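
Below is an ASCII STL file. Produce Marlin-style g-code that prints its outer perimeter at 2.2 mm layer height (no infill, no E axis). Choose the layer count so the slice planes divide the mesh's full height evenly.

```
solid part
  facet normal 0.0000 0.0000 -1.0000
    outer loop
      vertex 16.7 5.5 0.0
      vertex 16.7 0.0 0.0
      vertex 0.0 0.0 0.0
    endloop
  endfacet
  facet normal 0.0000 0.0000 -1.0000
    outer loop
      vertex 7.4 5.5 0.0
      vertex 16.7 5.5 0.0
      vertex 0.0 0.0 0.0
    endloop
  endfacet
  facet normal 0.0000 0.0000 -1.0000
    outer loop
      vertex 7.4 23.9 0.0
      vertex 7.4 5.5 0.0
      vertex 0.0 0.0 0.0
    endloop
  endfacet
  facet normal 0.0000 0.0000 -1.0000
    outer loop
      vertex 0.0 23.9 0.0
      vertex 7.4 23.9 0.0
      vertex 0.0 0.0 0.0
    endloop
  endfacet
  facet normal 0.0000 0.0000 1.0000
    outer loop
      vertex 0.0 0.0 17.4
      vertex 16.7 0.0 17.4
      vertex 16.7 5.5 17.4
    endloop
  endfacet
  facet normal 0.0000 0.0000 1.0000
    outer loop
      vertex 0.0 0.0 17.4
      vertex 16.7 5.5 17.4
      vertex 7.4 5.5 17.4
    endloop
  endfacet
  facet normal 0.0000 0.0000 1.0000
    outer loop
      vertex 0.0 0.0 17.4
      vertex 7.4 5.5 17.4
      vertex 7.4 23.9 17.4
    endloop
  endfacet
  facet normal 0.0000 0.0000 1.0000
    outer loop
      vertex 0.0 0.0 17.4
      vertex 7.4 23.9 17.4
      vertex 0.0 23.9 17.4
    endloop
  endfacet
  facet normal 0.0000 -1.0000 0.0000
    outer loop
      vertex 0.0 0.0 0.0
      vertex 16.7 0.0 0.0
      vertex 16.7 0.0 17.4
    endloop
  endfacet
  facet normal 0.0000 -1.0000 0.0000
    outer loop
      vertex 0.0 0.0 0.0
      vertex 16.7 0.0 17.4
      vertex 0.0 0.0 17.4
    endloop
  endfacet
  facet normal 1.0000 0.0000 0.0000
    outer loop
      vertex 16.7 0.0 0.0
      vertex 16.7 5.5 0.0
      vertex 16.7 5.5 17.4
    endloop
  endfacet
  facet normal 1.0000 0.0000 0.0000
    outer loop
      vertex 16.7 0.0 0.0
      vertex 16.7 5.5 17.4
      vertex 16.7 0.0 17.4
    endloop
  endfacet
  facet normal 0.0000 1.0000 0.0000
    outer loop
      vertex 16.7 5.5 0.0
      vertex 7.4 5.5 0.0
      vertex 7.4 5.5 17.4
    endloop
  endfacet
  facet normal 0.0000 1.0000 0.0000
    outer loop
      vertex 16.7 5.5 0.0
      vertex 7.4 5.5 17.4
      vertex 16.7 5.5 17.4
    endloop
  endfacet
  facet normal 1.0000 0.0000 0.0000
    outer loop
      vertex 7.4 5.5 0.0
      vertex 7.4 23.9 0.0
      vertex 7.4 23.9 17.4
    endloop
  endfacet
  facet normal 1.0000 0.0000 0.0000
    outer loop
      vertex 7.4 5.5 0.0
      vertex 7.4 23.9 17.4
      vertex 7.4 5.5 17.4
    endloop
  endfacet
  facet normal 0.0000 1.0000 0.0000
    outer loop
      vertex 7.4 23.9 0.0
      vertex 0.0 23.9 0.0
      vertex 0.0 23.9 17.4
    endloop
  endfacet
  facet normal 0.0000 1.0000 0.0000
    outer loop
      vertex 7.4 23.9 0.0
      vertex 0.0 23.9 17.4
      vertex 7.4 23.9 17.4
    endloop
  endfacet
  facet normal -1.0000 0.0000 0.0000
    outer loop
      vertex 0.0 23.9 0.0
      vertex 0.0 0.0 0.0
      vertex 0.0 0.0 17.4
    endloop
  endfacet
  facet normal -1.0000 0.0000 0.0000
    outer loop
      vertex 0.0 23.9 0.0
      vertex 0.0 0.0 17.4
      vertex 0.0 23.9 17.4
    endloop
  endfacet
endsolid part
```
; perimeter-only toolpath
G21 ; units = mm
G90 ; absolute positioning
G28 ; home
; layer 1
G0 Z2.2
G0 X0.0 Y0.0
G1 X16.7 Y0.0
G1 X16.7 Y5.5
G1 X7.4 Y5.5
G1 X7.4 Y23.9
G1 X0.0 Y23.9
G1 X0.0 Y0.0
; layer 2
G0 Z4.3
G0 X0.0 Y0.0
G1 X16.7 Y0.0
G1 X16.7 Y5.5
G1 X7.4 Y5.5
G1 X7.4 Y23.9
G1 X0.0 Y23.9
G1 X0.0 Y0.0
; layer 3
G0 Z6.5
G0 X0.0 Y0.0
G1 X16.7 Y0.0
G1 X16.7 Y5.5
G1 X7.4 Y5.5
G1 X7.4 Y23.9
G1 X0.0 Y23.9
G1 X0.0 Y0.0
; layer 4
G0 Z8.7
G0 X0.0 Y0.0
G1 X16.7 Y0.0
G1 X16.7 Y5.5
G1 X7.4 Y5.5
G1 X7.4 Y23.9
G1 X0.0 Y23.9
G1 X0.0 Y0.0
; layer 5
G0 Z10.9
G0 X0.0 Y0.0
G1 X16.7 Y0.0
G1 X16.7 Y5.5
G1 X7.4 Y5.5
G1 X7.4 Y23.9
G1 X0.0 Y23.9
G1 X0.0 Y0.0
; layer 6
G0 Z13.0
G0 X0.0 Y0.0
G1 X16.7 Y0.0
G1 X16.7 Y5.5
G1 X7.4 Y5.5
G1 X7.4 Y23.9
G1 X0.0 Y23.9
G1 X0.0 Y0.0
; layer 7
G0 Z15.2
G0 X0.0 Y0.0
G1 X16.7 Y0.0
G1 X16.7 Y5.5
G1 X7.4 Y5.5
G1 X7.4 Y23.9
G1 X0.0 Y23.9
G1 X0.0 Y0.0
; layer 8
G0 Z17.4
G0 X0.0 Y0.0
G1 X16.7 Y0.0
G1 X16.7 Y5.5
G1 X7.4 Y5.5
G1 X7.4 Y23.9
G1 X0.0 Y23.9
G1 X0.0 Y0.0
M2 ; end

The solid is an L-shaped prism: outer 16.7 × 23.9 mm, arm thicknesses ≈ 5.5 mm (horizontal) and 7.4 mm (vertical), extruded 17.4 mm in z. Slicing at Δz = 2.2 mm — 8 equal slices spanning the solid's height, so layer i sits at z = i·h/8 — gives 8 non-empty perimeters. Each is a 6-segment closed polygon; G0 lifts to the layer z and rapids to the start vertex, then G1 traces the edges.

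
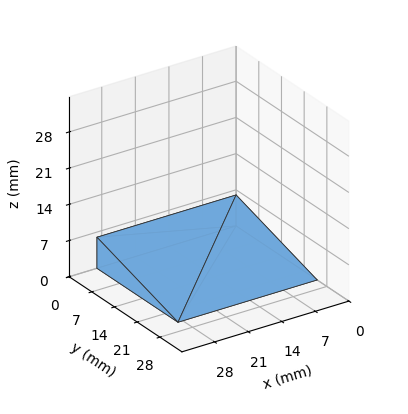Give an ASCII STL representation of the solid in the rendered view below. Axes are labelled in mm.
Reading the render: the shape is a wedge (ramp): 29 × 25 mm base, rising to 6 mm along the y=0 edge and sloping linearly to z=0 at y=25 (dimensions read to the nearest mm from the axis ticks). For the STL, each face is triangulated and given an outward normal.

solid part
  facet normal 0.0000 0.0000 -1.0000
    outer loop
      vertex 29.00 25.00 0.00
      vertex 29.00 0.00 0.00
      vertex 0.00 0.00 0.00
    endloop
  endfacet
  facet normal 0.0000 0.0000 -1.0000
    outer loop
      vertex 0.00 25.00 0.00
      vertex 29.00 25.00 0.00
      vertex 0.00 0.00 0.00
    endloop
  endfacet
  facet normal 0.0000 -1.0000 0.0000
    outer loop
      vertex 0.00 0.00 0.00
      vertex 29.00 0.00 0.00
      vertex 29.00 0.00 6.00
    endloop
  endfacet
  facet normal 0.0000 -1.0000 0.0000
    outer loop
      vertex 0.00 0.00 0.00
      vertex 29.00 0.00 6.00
      vertex 0.00 0.00 6.00
    endloop
  endfacet
  facet normal 0.0000 0.2334 0.9724
    outer loop
      vertex 0.00 0.00 6.00
      vertex 29.00 0.00 6.00
      vertex 29.00 25.00 0.00
    endloop
  endfacet
  facet normal 0.0000 0.2334 0.9724
    outer loop
      vertex 0.00 0.00 6.00
      vertex 29.00 25.00 0.00
      vertex 0.00 25.00 0.00
    endloop
  endfacet
  facet normal -1.0000 0.0000 0.0000
    outer loop
      vertex 0.00 0.00 6.00
      vertex 0.00 25.00 0.00
      vertex 0.00 0.00 0.00
    endloop
  endfacet
  facet normal 1.0000 0.0000 0.0000
    outer loop
      vertex 29.00 0.00 0.00
      vertex 29.00 25.00 0.00
      vertex 29.00 0.00 6.00
    endloop
  endfacet
endsolid part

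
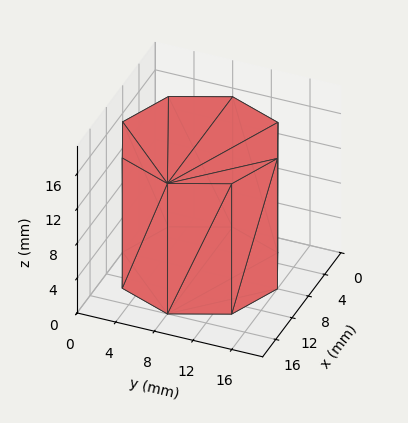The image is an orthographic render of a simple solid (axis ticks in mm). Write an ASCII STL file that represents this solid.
Reading the render: the shape is a regular 8-sided prism (a cylinder approximated with 8 flat sides), circumscribed radius ≈ 8 mm, height ≈ 15 mm (dimensions read to the nearest mm from the axis ticks). For the STL, each face is triangulated and given an outward normal.

solid part
  facet normal 0.0000 0.0000 -1.0000
    outer loop
      vertex 8.000 16.000 0.000
      vertex 13.657 13.657 0.000
      vertex 16.000 8.000 0.000
    endloop
  endfacet
  facet normal 0.0000 0.0000 -1.0000
    outer loop
      vertex 2.343 13.657 0.000
      vertex 8.000 16.000 0.000
      vertex 16.000 8.000 0.000
    endloop
  endfacet
  facet normal 0.0000 0.0000 -1.0000
    outer loop
      vertex 0.000 8.000 0.000
      vertex 2.343 13.657 0.000
      vertex 16.000 8.000 0.000
    endloop
  endfacet
  facet normal 0.0000 0.0000 -1.0000
    outer loop
      vertex 2.343 2.343 0.000
      vertex 0.000 8.000 0.000
      vertex 16.000 8.000 0.000
    endloop
  endfacet
  facet normal 0.0000 0.0000 -1.0000
    outer loop
      vertex 8.000 0.000 0.000
      vertex 2.343 2.343 0.000
      vertex 16.000 8.000 0.000
    endloop
  endfacet
  facet normal 0.0000 0.0000 -1.0000
    outer loop
      vertex 13.657 2.343 0.000
      vertex 8.000 0.000 0.000
      vertex 16.000 8.000 0.000
    endloop
  endfacet
  facet normal 0.0000 0.0000 1.0000
    outer loop
      vertex 16.000 8.000 15.000
      vertex 13.657 13.657 15.000
      vertex 8.000 16.000 15.000
    endloop
  endfacet
  facet normal 0.0000 0.0000 1.0000
    outer loop
      vertex 16.000 8.000 15.000
      vertex 8.000 16.000 15.000
      vertex 2.343 13.657 15.000
    endloop
  endfacet
  facet normal 0.0000 0.0000 1.0000
    outer loop
      vertex 16.000 8.000 15.000
      vertex 2.343 13.657 15.000
      vertex 0.000 8.000 15.000
    endloop
  endfacet
  facet normal 0.0000 0.0000 1.0000
    outer loop
      vertex 16.000 8.000 15.000
      vertex 0.000 8.000 15.000
      vertex 2.343 2.343 15.000
    endloop
  endfacet
  facet normal 0.0000 0.0000 1.0000
    outer loop
      vertex 16.000 8.000 15.000
      vertex 2.343 2.343 15.000
      vertex 8.000 0.000 15.000
    endloop
  endfacet
  facet normal 0.0000 0.0000 1.0000
    outer loop
      vertex 16.000 8.000 15.000
      vertex 8.000 0.000 15.000
      vertex 13.657 2.343 15.000
    endloop
  endfacet
  facet normal 0.9239 0.3827 0.0000
    outer loop
      vertex 16.000 8.000 0.000
      vertex 13.657 13.657 0.000
      vertex 13.657 13.657 15.000
    endloop
  endfacet
  facet normal 0.9239 0.3827 0.0000
    outer loop
      vertex 16.000 8.000 0.000
      vertex 13.657 13.657 15.000
      vertex 16.000 8.000 15.000
    endloop
  endfacet
  facet normal 0.3827 0.9239 0.0000
    outer loop
      vertex 13.657 13.657 0.000
      vertex 8.000 16.000 0.000
      vertex 8.000 16.000 15.000
    endloop
  endfacet
  facet normal 0.3827 0.9239 0.0000
    outer loop
      vertex 13.657 13.657 0.000
      vertex 8.000 16.000 15.000
      vertex 13.657 13.657 15.000
    endloop
  endfacet
  facet normal -0.3827 0.9239 0.0000
    outer loop
      vertex 8.000 16.000 0.000
      vertex 2.343 13.657 0.000
      vertex 2.343 13.657 15.000
    endloop
  endfacet
  facet normal -0.3827 0.9239 0.0000
    outer loop
      vertex 8.000 16.000 0.000
      vertex 2.343 13.657 15.000
      vertex 8.000 16.000 15.000
    endloop
  endfacet
  facet normal -0.9239 0.3827 0.0000
    outer loop
      vertex 2.343 13.657 0.000
      vertex 0.000 8.000 0.000
      vertex 0.000 8.000 15.000
    endloop
  endfacet
  facet normal -0.9239 0.3827 0.0000
    outer loop
      vertex 2.343 13.657 0.000
      vertex 0.000 8.000 15.000
      vertex 2.343 13.657 15.000
    endloop
  endfacet
  facet normal -0.9239 -0.3827 0.0000
    outer loop
      vertex 0.000 8.000 0.000
      vertex 2.343 2.343 0.000
      vertex 2.343 2.343 15.000
    endloop
  endfacet
  facet normal -0.9239 -0.3827 0.0000
    outer loop
      vertex 0.000 8.000 0.000
      vertex 2.343 2.343 15.000
      vertex 0.000 8.000 15.000
    endloop
  endfacet
  facet normal -0.3827 -0.9239 0.0000
    outer loop
      vertex 2.343 2.343 0.000
      vertex 8.000 0.000 0.000
      vertex 8.000 0.000 15.000
    endloop
  endfacet
  facet normal -0.3827 -0.9239 0.0000
    outer loop
      vertex 2.343 2.343 0.000
      vertex 8.000 0.000 15.000
      vertex 2.343 2.343 15.000
    endloop
  endfacet
  facet normal 0.3827 -0.9239 0.0000
    outer loop
      vertex 8.000 0.000 0.000
      vertex 13.657 2.343 0.000
      vertex 13.657 2.343 15.000
    endloop
  endfacet
  facet normal 0.3827 -0.9239 0.0000
    outer loop
      vertex 8.000 0.000 0.000
      vertex 13.657 2.343 15.000
      vertex 8.000 0.000 15.000
    endloop
  endfacet
  facet normal 0.9239 -0.3827 0.0000
    outer loop
      vertex 13.657 2.343 0.000
      vertex 16.000 8.000 0.000
      vertex 16.000 8.000 15.000
    endloop
  endfacet
  facet normal 0.9239 -0.3827 0.0000
    outer loop
      vertex 13.657 2.343 0.000
      vertex 16.000 8.000 15.000
      vertex 13.657 2.343 15.000
    endloop
  endfacet
endsolid part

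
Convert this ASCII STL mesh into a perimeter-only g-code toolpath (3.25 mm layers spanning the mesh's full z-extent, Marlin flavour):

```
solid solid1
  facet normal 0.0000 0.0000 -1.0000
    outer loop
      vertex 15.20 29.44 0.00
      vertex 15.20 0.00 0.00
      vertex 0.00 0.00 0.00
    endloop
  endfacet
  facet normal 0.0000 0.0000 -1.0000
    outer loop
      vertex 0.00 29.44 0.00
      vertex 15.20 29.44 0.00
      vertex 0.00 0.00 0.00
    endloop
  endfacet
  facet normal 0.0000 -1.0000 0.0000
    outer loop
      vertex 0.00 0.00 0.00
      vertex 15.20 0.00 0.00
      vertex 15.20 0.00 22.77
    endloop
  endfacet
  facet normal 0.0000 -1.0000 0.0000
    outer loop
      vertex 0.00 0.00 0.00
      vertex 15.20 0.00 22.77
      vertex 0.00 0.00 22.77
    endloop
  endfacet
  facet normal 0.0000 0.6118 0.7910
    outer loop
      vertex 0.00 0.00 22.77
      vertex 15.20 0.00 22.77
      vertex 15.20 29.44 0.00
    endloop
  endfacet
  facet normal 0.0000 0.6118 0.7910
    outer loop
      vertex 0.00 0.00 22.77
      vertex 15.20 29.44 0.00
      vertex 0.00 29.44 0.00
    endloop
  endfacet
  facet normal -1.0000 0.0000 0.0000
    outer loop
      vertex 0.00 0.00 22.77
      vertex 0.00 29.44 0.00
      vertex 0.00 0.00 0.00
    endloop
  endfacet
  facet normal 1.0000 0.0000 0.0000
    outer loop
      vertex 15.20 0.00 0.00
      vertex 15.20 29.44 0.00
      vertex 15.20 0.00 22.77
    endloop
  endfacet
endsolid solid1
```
; perimeter-only toolpath
G21 ; units = mm
G90 ; absolute positioning
G28 ; home
; layer 1
G0 Z3.25
G0 X0.00 Y0.00
G1 X15.20 Y0.00
G1 X15.20 Y25.23
G1 X0.00 Y25.23
G1 X0.00 Y0.00
; layer 2
G0 Z6.51
G0 X0.00 Y0.00
G1 X15.20 Y0.00
G1 X15.20 Y21.03
G1 X0.00 Y21.03
G1 X0.00 Y0.00
; layer 3
G0 Z9.76
G0 X0.00 Y0.00
G1 X15.20 Y0.00
G1 X15.20 Y16.82
G1 X0.00 Y16.82
G1 X0.00 Y0.00
; layer 4
G0 Z13.01
G0 X0.00 Y0.00
G1 X15.20 Y0.00
G1 X15.20 Y12.62
G1 X0.00 Y12.62
G1 X0.00 Y0.00
; layer 5
G0 Z16.26
G0 X0.00 Y0.00
G1 X15.20 Y0.00
G1 X15.20 Y8.41
G1 X0.00 Y8.41
G1 X0.00 Y0.00
; layer 6
G0 Z19.52
G0 X0.00 Y0.00
G1 X15.20 Y0.00
G1 X15.20 Y4.21
G1 X0.00 Y4.21
G1 X0.00 Y0.00
M2 ; end

The solid is a wedge (ramp): 15.2 × 29.4 mm base, rising to 22.8 mm along the y=0 edge and sloping linearly to z=0 at y=29.4. Slicing at Δz = 3.25 mm — 7 equal slices spanning the solid's height, so layer i sits at z = i·h/7 — gives 6 non-empty perimeters. Each is a 4-segment closed polygon; G0 lifts to the layer z and rapids to the start vertex, then G1 traces the edges. The cross-section shrinks linearly with z (the slice at the apex is degenerate and omitted).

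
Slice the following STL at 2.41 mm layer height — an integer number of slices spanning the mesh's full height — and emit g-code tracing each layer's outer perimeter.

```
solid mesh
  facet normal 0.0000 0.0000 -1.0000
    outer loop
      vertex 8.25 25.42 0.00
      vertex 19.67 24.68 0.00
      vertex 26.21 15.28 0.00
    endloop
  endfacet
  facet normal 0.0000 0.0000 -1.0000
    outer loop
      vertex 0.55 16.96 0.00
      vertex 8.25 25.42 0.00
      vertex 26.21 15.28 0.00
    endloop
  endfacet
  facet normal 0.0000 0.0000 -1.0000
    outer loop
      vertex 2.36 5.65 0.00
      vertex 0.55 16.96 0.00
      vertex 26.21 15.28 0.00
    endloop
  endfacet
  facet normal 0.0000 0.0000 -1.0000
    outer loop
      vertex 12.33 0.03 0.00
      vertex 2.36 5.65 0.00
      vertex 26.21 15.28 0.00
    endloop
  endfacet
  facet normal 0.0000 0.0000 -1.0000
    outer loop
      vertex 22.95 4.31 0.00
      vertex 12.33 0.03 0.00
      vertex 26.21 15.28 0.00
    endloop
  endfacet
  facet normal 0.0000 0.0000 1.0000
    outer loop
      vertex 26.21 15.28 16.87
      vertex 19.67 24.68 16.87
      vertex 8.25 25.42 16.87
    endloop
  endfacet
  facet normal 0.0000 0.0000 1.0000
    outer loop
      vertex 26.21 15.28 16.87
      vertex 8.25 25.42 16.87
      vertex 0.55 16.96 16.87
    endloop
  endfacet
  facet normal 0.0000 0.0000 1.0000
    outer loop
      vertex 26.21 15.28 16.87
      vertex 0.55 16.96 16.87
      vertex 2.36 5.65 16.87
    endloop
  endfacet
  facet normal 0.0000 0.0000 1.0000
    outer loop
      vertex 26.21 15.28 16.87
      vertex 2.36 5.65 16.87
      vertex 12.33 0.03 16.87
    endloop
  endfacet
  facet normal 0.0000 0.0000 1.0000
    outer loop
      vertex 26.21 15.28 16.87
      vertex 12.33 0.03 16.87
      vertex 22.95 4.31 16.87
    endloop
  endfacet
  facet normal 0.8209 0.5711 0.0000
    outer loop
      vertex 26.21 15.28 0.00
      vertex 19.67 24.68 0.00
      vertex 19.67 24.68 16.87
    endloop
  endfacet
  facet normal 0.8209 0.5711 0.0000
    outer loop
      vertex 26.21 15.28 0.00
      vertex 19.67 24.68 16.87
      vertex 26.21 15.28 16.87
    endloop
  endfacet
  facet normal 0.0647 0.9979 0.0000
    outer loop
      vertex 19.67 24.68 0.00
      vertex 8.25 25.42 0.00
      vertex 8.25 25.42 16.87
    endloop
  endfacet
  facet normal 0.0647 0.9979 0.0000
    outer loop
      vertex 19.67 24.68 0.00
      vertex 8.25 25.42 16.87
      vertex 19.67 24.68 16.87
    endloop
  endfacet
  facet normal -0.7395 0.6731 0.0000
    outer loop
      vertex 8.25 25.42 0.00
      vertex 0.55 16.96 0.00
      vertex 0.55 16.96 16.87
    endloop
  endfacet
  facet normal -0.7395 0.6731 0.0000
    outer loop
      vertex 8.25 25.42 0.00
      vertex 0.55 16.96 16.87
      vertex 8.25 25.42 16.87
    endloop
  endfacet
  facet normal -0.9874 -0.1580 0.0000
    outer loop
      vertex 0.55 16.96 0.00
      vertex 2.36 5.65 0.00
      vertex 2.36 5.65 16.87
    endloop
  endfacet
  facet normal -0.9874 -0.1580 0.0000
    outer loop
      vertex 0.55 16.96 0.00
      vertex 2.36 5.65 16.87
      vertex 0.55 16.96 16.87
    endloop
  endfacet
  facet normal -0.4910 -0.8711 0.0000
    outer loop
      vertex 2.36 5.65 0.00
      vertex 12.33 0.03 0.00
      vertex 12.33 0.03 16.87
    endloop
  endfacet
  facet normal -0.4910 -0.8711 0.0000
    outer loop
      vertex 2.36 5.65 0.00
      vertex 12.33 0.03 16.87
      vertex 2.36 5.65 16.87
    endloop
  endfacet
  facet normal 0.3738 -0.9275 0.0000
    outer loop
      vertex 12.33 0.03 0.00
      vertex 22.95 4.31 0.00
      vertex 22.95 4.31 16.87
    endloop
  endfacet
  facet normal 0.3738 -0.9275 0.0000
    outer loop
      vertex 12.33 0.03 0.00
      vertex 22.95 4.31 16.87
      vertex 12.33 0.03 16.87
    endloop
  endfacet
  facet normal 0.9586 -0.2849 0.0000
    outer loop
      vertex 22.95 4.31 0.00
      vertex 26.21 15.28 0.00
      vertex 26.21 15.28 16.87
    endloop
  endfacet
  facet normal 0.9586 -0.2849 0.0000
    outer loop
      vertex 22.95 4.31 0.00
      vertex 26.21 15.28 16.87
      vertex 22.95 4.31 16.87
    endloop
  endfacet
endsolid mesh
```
; perimeter-only toolpath
G21 ; units = mm
G90 ; absolute positioning
G28 ; home
; layer 1
G0 Z2.41
G0 X26.21 Y15.28
G1 X19.67 Y24.68
G1 X8.25 Y25.42
G1 X0.55 Y16.96
G1 X2.36 Y5.65
G1 X12.33 Y0.03
G1 X22.95 Y4.31
G1 X26.21 Y15.28
; layer 2
G0 Z4.82
G0 X26.21 Y15.28
G1 X19.67 Y24.68
G1 X8.25 Y25.42
G1 X0.55 Y16.96
G1 X2.36 Y5.65
G1 X12.33 Y0.03
G1 X22.95 Y4.31
G1 X26.21 Y15.28
; layer 3
G0 Z7.23
G0 X26.21 Y15.28
G1 X19.67 Y24.68
G1 X8.25 Y25.42
G1 X0.55 Y16.96
G1 X2.36 Y5.65
G1 X12.33 Y0.03
G1 X22.95 Y4.31
G1 X26.21 Y15.28
; layer 4
G0 Z9.64
G0 X26.21 Y15.28
G1 X19.67 Y24.68
G1 X8.25 Y25.42
G1 X0.55 Y16.96
G1 X2.36 Y5.65
G1 X12.33 Y0.03
G1 X22.95 Y4.31
G1 X26.21 Y15.28
; layer 5
G0 Z12.05
G0 X26.21 Y15.28
G1 X19.67 Y24.68
G1 X8.25 Y25.42
G1 X0.55 Y16.96
G1 X2.36 Y5.65
G1 X12.33 Y0.03
G1 X22.95 Y4.31
G1 X26.21 Y15.28
; layer 6
G0 Z14.46
G0 X26.21 Y15.28
G1 X19.67 Y24.68
G1 X8.25 Y25.42
G1 X0.55 Y16.96
G1 X2.36 Y5.65
G1 X12.33 Y0.03
G1 X22.95 Y4.31
G1 X26.21 Y15.28
; layer 7
G0 Z16.87
G0 X26.21 Y15.28
G1 X19.67 Y24.68
G1 X8.25 Y25.42
G1 X0.55 Y16.96
G1 X2.36 Y5.65
G1 X12.33 Y0.03
G1 X22.95 Y4.31
G1 X26.21 Y15.28
M2 ; end

The solid is a regular 7-sided prism (a cylinder approximated with 7 flat sides), circumscribed radius ≈ 13.2 mm, height ≈ 16.9 mm. Slicing at Δz = 2.41 mm — 7 equal slices spanning the solid's height, so layer i sits at z = i·h/7 — gives 7 non-empty perimeters. Each is a 7-segment closed polygon; G0 lifts to the layer z and rapids to the start vertex, then G1 traces the edges.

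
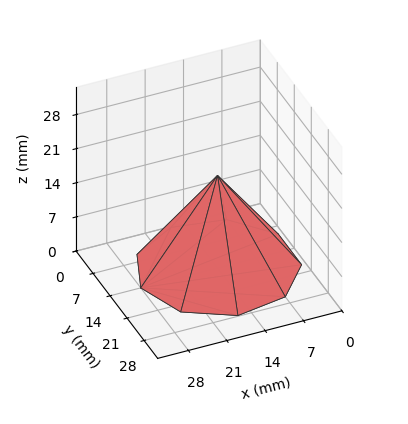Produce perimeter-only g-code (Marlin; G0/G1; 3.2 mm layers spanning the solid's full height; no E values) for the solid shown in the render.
Reading the render: the shape is a regular 9-sided pyramid, base circumscribed radius ≈ 14 mm, apex at z ≈ 19 mm (dimensions read to the nearest mm from the axis ticks). For the g-code, the solid's height is divided into equal slices at the stated Δz and each level perimeter traced with G1 moves after a G0 lift.

; perimeter-only toolpath
G21 ; units = mm
G90 ; absolute positioning
G28 ; home
; layer 1
G0 Z3.2
G0 X25.7 Y14.0
G1 X22.9 Y21.5
G1 X16.0 Y25.5
G1 X8.2 Y24.1
G1 X3.0 Y18.0
G1 X3.0 Y10.0
G1 X8.2 Y3.9
G1 X16.0 Y2.5
G1 X22.9 Y6.5
G1 X25.7 Y14.0
; layer 2
G0 Z6.3
G0 X23.3 Y14.0
G1 X21.1 Y20.0
G1 X15.6 Y23.2
G1 X9.3 Y22.1
G1 X5.2 Y17.2
G1 X5.2 Y10.8
G1 X9.3 Y5.9
G1 X15.6 Y4.8
G1 X21.1 Y8.0
G1 X23.3 Y14.0
; layer 3
G0 Z9.5
G0 X21.0 Y14.0
G1 X19.4 Y18.5
G1 X15.2 Y20.9
G1 X10.5 Y20.1
G1 X7.4 Y16.4
G1 X7.4 Y11.6
G1 X10.5 Y8.0
G1 X15.2 Y7.1
G1 X19.4 Y9.5
G1 X21.0 Y14.0
; layer 4
G0 Z12.7
G0 X18.7 Y14.0
G1 X17.6 Y17.0
G1 X14.8 Y18.6
G1 X11.7 Y18.0
G1 X9.6 Y15.6
G1 X9.6 Y12.4
G1 X11.7 Y10.0
G1 X14.8 Y9.4
G1 X17.6 Y11.0
G1 X18.7 Y14.0
; layer 5
G0 Z15.8
G0 X16.3 Y14.0
G1 X15.8 Y15.5
G1 X14.4 Y16.3
G1 X12.8 Y16.0
G1 X11.8 Y14.8
G1 X11.8 Y13.2
G1 X12.8 Y12.0
G1 X14.4 Y11.7
G1 X15.8 Y12.5
G1 X16.3 Y14.0
M2 ; end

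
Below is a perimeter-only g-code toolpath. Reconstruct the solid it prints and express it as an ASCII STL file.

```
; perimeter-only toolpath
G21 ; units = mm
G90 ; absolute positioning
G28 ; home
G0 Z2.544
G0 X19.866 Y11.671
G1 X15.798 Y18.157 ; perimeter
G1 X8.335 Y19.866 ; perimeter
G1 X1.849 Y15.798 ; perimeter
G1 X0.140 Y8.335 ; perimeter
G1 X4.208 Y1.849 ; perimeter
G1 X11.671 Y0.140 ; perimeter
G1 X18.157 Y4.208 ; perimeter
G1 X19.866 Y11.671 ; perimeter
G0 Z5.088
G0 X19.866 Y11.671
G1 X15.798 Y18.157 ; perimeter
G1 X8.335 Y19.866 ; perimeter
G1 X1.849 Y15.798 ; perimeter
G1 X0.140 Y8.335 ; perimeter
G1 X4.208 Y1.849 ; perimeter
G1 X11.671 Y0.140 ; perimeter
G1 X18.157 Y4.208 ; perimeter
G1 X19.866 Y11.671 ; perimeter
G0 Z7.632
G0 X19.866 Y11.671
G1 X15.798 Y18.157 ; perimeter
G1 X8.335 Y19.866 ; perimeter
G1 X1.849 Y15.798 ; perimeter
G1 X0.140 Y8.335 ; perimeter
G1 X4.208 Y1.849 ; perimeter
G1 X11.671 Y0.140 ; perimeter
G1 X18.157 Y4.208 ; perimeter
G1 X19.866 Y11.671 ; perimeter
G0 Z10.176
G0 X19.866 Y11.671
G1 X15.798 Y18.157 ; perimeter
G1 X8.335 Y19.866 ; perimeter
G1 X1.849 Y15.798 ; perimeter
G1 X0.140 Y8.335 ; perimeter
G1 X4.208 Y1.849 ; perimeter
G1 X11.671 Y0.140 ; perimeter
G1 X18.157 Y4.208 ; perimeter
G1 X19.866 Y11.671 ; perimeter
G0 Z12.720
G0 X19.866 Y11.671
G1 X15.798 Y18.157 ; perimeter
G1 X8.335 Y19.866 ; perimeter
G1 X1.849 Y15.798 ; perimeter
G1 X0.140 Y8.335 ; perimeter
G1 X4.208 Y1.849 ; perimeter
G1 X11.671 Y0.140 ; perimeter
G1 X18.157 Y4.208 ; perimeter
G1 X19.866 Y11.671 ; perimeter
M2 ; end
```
solid part
  facet normal 0.0000 0.0000 -1.0000
    outer loop
      vertex 8.335 19.866 0.000
      vertex 15.798 18.157 0.000
      vertex 19.866 11.671 0.000
    endloop
  endfacet
  facet normal 0.0000 0.0000 -1.0000
    outer loop
      vertex 1.849 15.798 0.000
      vertex 8.335 19.866 0.000
      vertex 19.866 11.671 0.000
    endloop
  endfacet
  facet normal 0.0000 0.0000 -1.0000
    outer loop
      vertex 0.140 8.335 0.000
      vertex 1.849 15.798 0.000
      vertex 19.866 11.671 0.000
    endloop
  endfacet
  facet normal 0.0000 0.0000 -1.0000
    outer loop
      vertex 4.208 1.849 0.000
      vertex 0.140 8.335 0.000
      vertex 19.866 11.671 0.000
    endloop
  endfacet
  facet normal 0.0000 0.0000 -1.0000
    outer loop
      vertex 11.671 0.140 0.000
      vertex 4.208 1.849 0.000
      vertex 19.866 11.671 0.000
    endloop
  endfacet
  facet normal 0.0000 0.0000 -1.0000
    outer loop
      vertex 18.157 4.208 0.000
      vertex 11.671 0.140 0.000
      vertex 19.866 11.671 0.000
    endloop
  endfacet
  facet normal 0.0000 0.0000 1.0000
    outer loop
      vertex 19.866 11.671 12.720
      vertex 15.798 18.157 12.720
      vertex 8.335 19.866 12.720
    endloop
  endfacet
  facet normal 0.0000 0.0000 1.0000
    outer loop
      vertex 19.866 11.671 12.720
      vertex 8.335 19.866 12.720
      vertex 1.849 15.798 12.720
    endloop
  endfacet
  facet normal 0.0000 0.0000 1.0000
    outer loop
      vertex 19.866 11.671 12.720
      vertex 1.849 15.798 12.720
      vertex 0.140 8.335 12.720
    endloop
  endfacet
  facet normal 0.0000 0.0000 1.0000
    outer loop
      vertex 19.866 11.671 12.720
      vertex 0.140 8.335 12.720
      vertex 4.208 1.849 12.720
    endloop
  endfacet
  facet normal 0.0000 0.0000 1.0000
    outer loop
      vertex 19.866 11.671 12.720
      vertex 4.208 1.849 12.720
      vertex 11.671 0.140 12.720
    endloop
  endfacet
  facet normal 0.0000 0.0000 1.0000
    outer loop
      vertex 19.866 11.671 12.720
      vertex 11.671 0.140 12.720
      vertex 18.157 4.208 12.720
    endloop
  endfacet
  facet normal 0.8472 0.5313 0.0000
    outer loop
      vertex 19.866 11.671 0.000
      vertex 15.798 18.157 0.000
      vertex 15.798 18.157 12.720
    endloop
  endfacet
  facet normal 0.8472 0.5313 0.0000
    outer loop
      vertex 19.866 11.671 0.000
      vertex 15.798 18.157 12.720
      vertex 19.866 11.671 12.720
    endloop
  endfacet
  facet normal 0.2232 0.9748 0.0000
    outer loop
      vertex 15.798 18.157 0.000
      vertex 8.335 19.866 0.000
      vertex 8.335 19.866 12.720
    endloop
  endfacet
  facet normal 0.2232 0.9748 0.0000
    outer loop
      vertex 15.798 18.157 0.000
      vertex 8.335 19.866 12.720
      vertex 15.798 18.157 12.720
    endloop
  endfacet
  facet normal -0.5313 0.8472 0.0000
    outer loop
      vertex 8.335 19.866 0.000
      vertex 1.849 15.798 0.000
      vertex 1.849 15.798 12.720
    endloop
  endfacet
  facet normal -0.5313 0.8472 0.0000
    outer loop
      vertex 8.335 19.866 0.000
      vertex 1.849 15.798 12.720
      vertex 8.335 19.866 12.720
    endloop
  endfacet
  facet normal -0.9748 0.2232 0.0000
    outer loop
      vertex 1.849 15.798 0.000
      vertex 0.140 8.335 0.000
      vertex 0.140 8.335 12.720
    endloop
  endfacet
  facet normal -0.9748 0.2232 0.0000
    outer loop
      vertex 1.849 15.798 0.000
      vertex 0.140 8.335 12.720
      vertex 1.849 15.798 12.720
    endloop
  endfacet
  facet normal -0.8472 -0.5313 0.0000
    outer loop
      vertex 0.140 8.335 0.000
      vertex 4.208 1.849 0.000
      vertex 4.208 1.849 12.720
    endloop
  endfacet
  facet normal -0.8472 -0.5313 0.0000
    outer loop
      vertex 0.140 8.335 0.000
      vertex 4.208 1.849 12.720
      vertex 0.140 8.335 12.720
    endloop
  endfacet
  facet normal -0.2232 -0.9748 0.0000
    outer loop
      vertex 4.208 1.849 0.000
      vertex 11.671 0.140 0.000
      vertex 11.671 0.140 12.720
    endloop
  endfacet
  facet normal -0.2232 -0.9748 0.0000
    outer loop
      vertex 4.208 1.849 0.000
      vertex 11.671 0.140 12.720
      vertex 4.208 1.849 12.720
    endloop
  endfacet
  facet normal 0.5313 -0.8472 0.0000
    outer loop
      vertex 11.671 0.140 0.000
      vertex 18.157 4.208 0.000
      vertex 18.157 4.208 12.720
    endloop
  endfacet
  facet normal 0.5313 -0.8472 0.0000
    outer loop
      vertex 11.671 0.140 0.000
      vertex 18.157 4.208 12.720
      vertex 11.671 0.140 12.720
    endloop
  endfacet
  facet normal 0.9748 -0.2232 0.0000
    outer loop
      vertex 18.157 4.208 0.000
      vertex 19.866 11.671 0.000
      vertex 19.866 11.671 12.720
    endloop
  endfacet
  facet normal 0.9748 -0.2232 0.0000
    outer loop
      vertex 18.157 4.208 0.000
      vertex 19.866 11.671 12.720
      vertex 18.157 4.208 12.720
    endloop
  endfacet
endsolid part

The G0 Z moves step by Δz≈2.544 mm. Every layer's G1 loop is the same polygon, so the solid is a straight extrusion of it from z=0 to z≈12.7. Closing with flat bottom and top caps and triangulating gives 28 facets — a regular 8-sided prism (a cylinder approximated with 8 flat sides), circumscribed radius ≈ 10 mm, height ≈ 12.7 mm.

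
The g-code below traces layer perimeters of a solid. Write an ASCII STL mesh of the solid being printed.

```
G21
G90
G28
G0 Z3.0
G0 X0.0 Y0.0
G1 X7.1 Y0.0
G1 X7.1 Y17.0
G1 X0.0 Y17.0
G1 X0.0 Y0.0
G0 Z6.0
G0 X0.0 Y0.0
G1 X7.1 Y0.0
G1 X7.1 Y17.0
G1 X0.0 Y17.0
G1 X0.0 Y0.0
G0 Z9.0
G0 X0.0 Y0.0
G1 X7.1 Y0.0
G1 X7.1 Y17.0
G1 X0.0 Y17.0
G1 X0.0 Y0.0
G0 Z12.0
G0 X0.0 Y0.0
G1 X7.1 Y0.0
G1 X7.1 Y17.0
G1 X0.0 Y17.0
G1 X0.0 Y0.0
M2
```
solid part
  facet normal 0.0000 0.0000 -1.0000
    outer loop
      vertex 7.1 17.0 0.0
      vertex 7.1 0.0 0.0
      vertex 0.0 0.0 0.0
    endloop
  endfacet
  facet normal 0.0000 0.0000 -1.0000
    outer loop
      vertex 0.0 17.0 0.0
      vertex 7.1 17.0 0.0
      vertex 0.0 0.0 0.0
    endloop
  endfacet
  facet normal 0.0000 0.0000 1.0000
    outer loop
      vertex 0.0 0.0 12.0
      vertex 7.1 0.0 12.0
      vertex 7.1 17.0 12.0
    endloop
  endfacet
  facet normal 0.0000 0.0000 1.0000
    outer loop
      vertex 0.0 0.0 12.0
      vertex 7.1 17.0 12.0
      vertex 0.0 17.0 12.0
    endloop
  endfacet
  facet normal 0.0000 -1.0000 0.0000
    outer loop
      vertex 0.0 0.0 0.0
      vertex 7.1 0.0 0.0
      vertex 7.1 0.0 12.0
    endloop
  endfacet
  facet normal 0.0000 -1.0000 0.0000
    outer loop
      vertex 0.0 0.0 0.0
      vertex 7.1 0.0 12.0
      vertex 0.0 0.0 12.0
    endloop
  endfacet
  facet normal 0.0000 1.0000 0.0000
    outer loop
      vertex 7.1 17.0 12.0
      vertex 7.1 17.0 0.0
      vertex 0.0 17.0 0.0
    endloop
  endfacet
  facet normal 0.0000 1.0000 0.0000
    outer loop
      vertex 0.0 17.0 12.0
      vertex 7.1 17.0 12.0
      vertex 0.0 17.0 0.0
    endloop
  endfacet
  facet normal -1.0000 0.0000 0.0000
    outer loop
      vertex 0.0 17.0 12.0
      vertex 0.0 17.0 0.0
      vertex 0.0 0.0 0.0
    endloop
  endfacet
  facet normal -1.0000 0.0000 0.0000
    outer loop
      vertex 0.0 0.0 12.0
      vertex 0.0 17.0 12.0
      vertex 0.0 0.0 0.0
    endloop
  endfacet
  facet normal 1.0000 0.0000 0.0000
    outer loop
      vertex 7.1 0.0 0.0
      vertex 7.1 17.0 0.0
      vertex 7.1 17.0 12.0
    endloop
  endfacet
  facet normal 1.0000 0.0000 0.0000
    outer loop
      vertex 7.1 0.0 0.0
      vertex 7.1 17.0 12.0
      vertex 7.1 0.0 12.0
    endloop
  endfacet
endsolid part

The G0 Z moves step by Δz≈3.0 mm. Every layer's G1 loop is the same polygon, so the solid is a straight extrusion of it from z=0 to z≈12. Closing with flat bottom and top caps and triangulating gives 12 facets — a rectangular box, roughly 7.1 × 17 mm footprint and 12 mm tall.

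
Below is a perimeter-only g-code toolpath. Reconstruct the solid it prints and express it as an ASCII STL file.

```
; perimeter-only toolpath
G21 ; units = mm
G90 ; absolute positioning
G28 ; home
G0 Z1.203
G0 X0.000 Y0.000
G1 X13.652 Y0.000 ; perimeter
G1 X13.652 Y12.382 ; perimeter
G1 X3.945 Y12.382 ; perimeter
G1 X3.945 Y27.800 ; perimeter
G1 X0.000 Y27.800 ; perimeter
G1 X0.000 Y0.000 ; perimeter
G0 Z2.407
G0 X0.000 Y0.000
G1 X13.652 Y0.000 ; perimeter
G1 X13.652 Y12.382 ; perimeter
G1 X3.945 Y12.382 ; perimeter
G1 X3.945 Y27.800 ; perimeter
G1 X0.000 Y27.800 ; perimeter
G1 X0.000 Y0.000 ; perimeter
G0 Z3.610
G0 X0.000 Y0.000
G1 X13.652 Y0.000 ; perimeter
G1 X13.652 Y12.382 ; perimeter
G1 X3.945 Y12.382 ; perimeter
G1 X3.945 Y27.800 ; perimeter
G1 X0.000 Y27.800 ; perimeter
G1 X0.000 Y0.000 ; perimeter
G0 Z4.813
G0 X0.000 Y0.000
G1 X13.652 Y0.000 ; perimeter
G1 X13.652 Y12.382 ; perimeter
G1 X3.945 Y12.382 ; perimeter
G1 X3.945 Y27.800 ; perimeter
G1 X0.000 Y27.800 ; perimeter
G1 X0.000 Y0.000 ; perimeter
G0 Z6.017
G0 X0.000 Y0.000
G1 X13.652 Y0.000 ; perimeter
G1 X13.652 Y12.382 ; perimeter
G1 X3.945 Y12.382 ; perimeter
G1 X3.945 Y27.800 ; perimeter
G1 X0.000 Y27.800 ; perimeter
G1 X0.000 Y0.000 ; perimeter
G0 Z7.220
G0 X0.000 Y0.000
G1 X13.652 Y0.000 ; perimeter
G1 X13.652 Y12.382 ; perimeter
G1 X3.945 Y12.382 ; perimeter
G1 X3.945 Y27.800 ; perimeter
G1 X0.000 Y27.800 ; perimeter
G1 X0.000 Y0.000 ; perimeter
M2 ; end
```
solid part
  facet normal 0.0000 0.0000 -1.0000
    outer loop
      vertex 13.652 12.382 0.000
      vertex 13.652 0.000 0.000
      vertex 0.000 0.000 0.000
    endloop
  endfacet
  facet normal 0.0000 0.0000 -1.0000
    outer loop
      vertex 3.945 12.382 0.000
      vertex 13.652 12.382 0.000
      vertex 0.000 0.000 0.000
    endloop
  endfacet
  facet normal 0.0000 0.0000 -1.0000
    outer loop
      vertex 3.945 27.800 0.000
      vertex 3.945 12.382 0.000
      vertex 0.000 0.000 0.000
    endloop
  endfacet
  facet normal 0.0000 0.0000 -1.0000
    outer loop
      vertex 0.000 27.800 0.000
      vertex 3.945 27.800 0.000
      vertex 0.000 0.000 0.000
    endloop
  endfacet
  facet normal 0.0000 0.0000 1.0000
    outer loop
      vertex 0.000 0.000 7.220
      vertex 13.652 0.000 7.220
      vertex 13.652 12.382 7.220
    endloop
  endfacet
  facet normal 0.0000 0.0000 1.0000
    outer loop
      vertex 0.000 0.000 7.220
      vertex 13.652 12.382 7.220
      vertex 3.945 12.382 7.220
    endloop
  endfacet
  facet normal 0.0000 0.0000 1.0000
    outer loop
      vertex 0.000 0.000 7.220
      vertex 3.945 12.382 7.220
      vertex 3.945 27.800 7.220
    endloop
  endfacet
  facet normal 0.0000 0.0000 1.0000
    outer loop
      vertex 0.000 0.000 7.220
      vertex 3.945 27.800 7.220
      vertex 0.000 27.800 7.220
    endloop
  endfacet
  facet normal 0.0000 -1.0000 0.0000
    outer loop
      vertex 0.000 0.000 0.000
      vertex 13.652 0.000 0.000
      vertex 13.652 0.000 7.220
    endloop
  endfacet
  facet normal 0.0000 -1.0000 0.0000
    outer loop
      vertex 0.000 0.000 0.000
      vertex 13.652 0.000 7.220
      vertex 0.000 0.000 7.220
    endloop
  endfacet
  facet normal 1.0000 0.0000 0.0000
    outer loop
      vertex 13.652 0.000 0.000
      vertex 13.652 12.382 0.000
      vertex 13.652 12.382 7.220
    endloop
  endfacet
  facet normal 1.0000 0.0000 0.0000
    outer loop
      vertex 13.652 0.000 0.000
      vertex 13.652 12.382 7.220
      vertex 13.652 0.000 7.220
    endloop
  endfacet
  facet normal 0.0000 1.0000 0.0000
    outer loop
      vertex 13.652 12.382 0.000
      vertex 3.945 12.382 0.000
      vertex 3.945 12.382 7.220
    endloop
  endfacet
  facet normal 0.0000 1.0000 0.0000
    outer loop
      vertex 13.652 12.382 0.000
      vertex 3.945 12.382 7.220
      vertex 13.652 12.382 7.220
    endloop
  endfacet
  facet normal 1.0000 0.0000 0.0000
    outer loop
      vertex 3.945 12.382 0.000
      vertex 3.945 27.800 0.000
      vertex 3.945 27.800 7.220
    endloop
  endfacet
  facet normal 1.0000 0.0000 0.0000
    outer loop
      vertex 3.945 12.382 0.000
      vertex 3.945 27.800 7.220
      vertex 3.945 12.382 7.220
    endloop
  endfacet
  facet normal 0.0000 1.0000 0.0000
    outer loop
      vertex 3.945 27.800 0.000
      vertex 0.000 27.800 0.000
      vertex 0.000 27.800 7.220
    endloop
  endfacet
  facet normal 0.0000 1.0000 0.0000
    outer loop
      vertex 3.945 27.800 0.000
      vertex 0.000 27.800 7.220
      vertex 3.945 27.800 7.220
    endloop
  endfacet
  facet normal -1.0000 0.0000 0.0000
    outer loop
      vertex 0.000 27.800 0.000
      vertex 0.000 0.000 0.000
      vertex 0.000 0.000 7.220
    endloop
  endfacet
  facet normal -1.0000 0.0000 0.0000
    outer loop
      vertex 0.000 27.800 0.000
      vertex 0.000 0.000 7.220
      vertex 0.000 27.800 7.220
    endloop
  endfacet
endsolid part

The G0 Z moves step by Δz≈1.203 mm. Every layer's G1 loop is the same polygon, so the solid is a straight extrusion of it from z=0 to z≈7.22. Closing with flat bottom and top caps and triangulating gives 20 facets — an L-shaped prism: outer 13.7 × 27.8 mm, arm thicknesses ≈ 12.4 mm (horizontal) and 3.94 mm (vertical), extruded 7.22 mm in z.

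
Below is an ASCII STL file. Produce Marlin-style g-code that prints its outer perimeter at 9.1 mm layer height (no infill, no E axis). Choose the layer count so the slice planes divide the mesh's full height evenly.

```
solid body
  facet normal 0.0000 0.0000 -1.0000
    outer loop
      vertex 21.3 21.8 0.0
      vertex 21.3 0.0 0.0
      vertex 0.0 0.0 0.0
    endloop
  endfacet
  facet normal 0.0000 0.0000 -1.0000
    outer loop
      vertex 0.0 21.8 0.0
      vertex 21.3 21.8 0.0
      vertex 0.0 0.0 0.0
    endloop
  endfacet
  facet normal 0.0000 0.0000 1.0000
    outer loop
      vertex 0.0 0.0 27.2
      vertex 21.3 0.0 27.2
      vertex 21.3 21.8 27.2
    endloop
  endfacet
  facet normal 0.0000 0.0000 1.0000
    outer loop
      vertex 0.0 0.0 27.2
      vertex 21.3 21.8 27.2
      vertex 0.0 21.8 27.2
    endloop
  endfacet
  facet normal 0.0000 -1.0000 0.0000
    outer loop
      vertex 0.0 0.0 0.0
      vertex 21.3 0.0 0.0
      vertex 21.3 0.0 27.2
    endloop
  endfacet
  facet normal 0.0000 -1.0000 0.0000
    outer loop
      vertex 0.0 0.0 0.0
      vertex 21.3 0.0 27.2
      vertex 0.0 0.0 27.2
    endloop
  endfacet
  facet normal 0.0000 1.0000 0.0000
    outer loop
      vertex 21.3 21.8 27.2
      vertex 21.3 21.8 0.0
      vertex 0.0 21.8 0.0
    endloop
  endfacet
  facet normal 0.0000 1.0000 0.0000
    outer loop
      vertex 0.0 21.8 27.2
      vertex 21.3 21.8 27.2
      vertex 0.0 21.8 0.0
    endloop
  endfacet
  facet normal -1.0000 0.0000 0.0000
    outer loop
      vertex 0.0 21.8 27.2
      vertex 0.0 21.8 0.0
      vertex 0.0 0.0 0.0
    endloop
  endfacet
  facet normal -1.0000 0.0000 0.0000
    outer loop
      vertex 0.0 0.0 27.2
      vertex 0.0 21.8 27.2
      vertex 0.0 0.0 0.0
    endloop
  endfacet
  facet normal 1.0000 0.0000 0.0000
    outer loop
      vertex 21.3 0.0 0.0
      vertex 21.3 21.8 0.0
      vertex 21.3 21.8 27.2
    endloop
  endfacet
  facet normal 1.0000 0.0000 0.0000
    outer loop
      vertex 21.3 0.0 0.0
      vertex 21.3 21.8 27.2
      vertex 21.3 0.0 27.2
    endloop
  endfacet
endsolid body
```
; perimeter-only toolpath
G21 ; units = mm
G90 ; absolute positioning
G28 ; home
; layer 1
G0 Z9.1
G0 X0.0 Y0.0
G1 X21.3 Y0.0
G1 X21.3 Y21.8
G1 X0.0 Y21.8
G1 X0.0 Y0.0
; layer 2
G0 Z18.1
G0 X0.0 Y0.0
G1 X21.3 Y0.0
G1 X21.3 Y21.8
G1 X0.0 Y21.8
G1 X0.0 Y0.0
; layer 3
G0 Z27.2
G0 X0.0 Y0.0
G1 X21.3 Y0.0
G1 X21.3 Y21.8
G1 X0.0 Y21.8
G1 X0.0 Y0.0
M2 ; end

The solid is a rectangular box, roughly 21.3 × 21.8 mm footprint and 27.2 mm tall. Slicing at Δz = 9.1 mm — 3 equal slices spanning the solid's height, so layer i sits at z = i·h/3 — gives 3 non-empty perimeters. Each is a 4-segment closed polygon; G0 lifts to the layer z and rapids to the start vertex, then G1 traces the edges.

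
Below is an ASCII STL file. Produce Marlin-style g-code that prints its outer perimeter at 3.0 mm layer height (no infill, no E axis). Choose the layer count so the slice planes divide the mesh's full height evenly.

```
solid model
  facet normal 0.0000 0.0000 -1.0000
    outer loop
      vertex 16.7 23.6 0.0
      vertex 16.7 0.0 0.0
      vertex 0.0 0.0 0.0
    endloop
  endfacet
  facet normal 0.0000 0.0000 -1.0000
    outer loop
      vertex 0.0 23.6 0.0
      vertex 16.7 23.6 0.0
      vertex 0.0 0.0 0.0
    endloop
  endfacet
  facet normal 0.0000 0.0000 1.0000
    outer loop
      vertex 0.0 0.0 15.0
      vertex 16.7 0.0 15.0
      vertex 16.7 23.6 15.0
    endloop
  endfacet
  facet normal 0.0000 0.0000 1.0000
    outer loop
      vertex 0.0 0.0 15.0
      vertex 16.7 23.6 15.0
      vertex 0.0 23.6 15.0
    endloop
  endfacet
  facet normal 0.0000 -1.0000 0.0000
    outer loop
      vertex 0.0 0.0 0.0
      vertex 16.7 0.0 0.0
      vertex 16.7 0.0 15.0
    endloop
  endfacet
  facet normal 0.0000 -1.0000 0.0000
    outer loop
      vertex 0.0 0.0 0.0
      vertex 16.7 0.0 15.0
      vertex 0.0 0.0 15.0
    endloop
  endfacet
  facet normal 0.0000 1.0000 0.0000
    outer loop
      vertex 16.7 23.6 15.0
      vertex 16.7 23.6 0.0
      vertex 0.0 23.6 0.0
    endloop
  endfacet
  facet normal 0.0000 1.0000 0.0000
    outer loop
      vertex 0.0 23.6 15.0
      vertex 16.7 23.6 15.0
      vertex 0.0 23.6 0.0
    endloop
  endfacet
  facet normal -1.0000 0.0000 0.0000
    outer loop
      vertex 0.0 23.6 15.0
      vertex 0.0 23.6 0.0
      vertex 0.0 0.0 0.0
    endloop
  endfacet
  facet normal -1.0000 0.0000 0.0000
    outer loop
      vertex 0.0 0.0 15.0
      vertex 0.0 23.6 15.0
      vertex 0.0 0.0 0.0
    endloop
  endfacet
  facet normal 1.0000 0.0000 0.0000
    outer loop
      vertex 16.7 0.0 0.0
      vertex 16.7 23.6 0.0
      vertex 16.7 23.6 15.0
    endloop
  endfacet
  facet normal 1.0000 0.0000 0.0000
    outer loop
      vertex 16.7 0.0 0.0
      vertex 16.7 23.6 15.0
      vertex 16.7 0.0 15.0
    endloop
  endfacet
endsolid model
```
; perimeter-only toolpath
G21 ; units = mm
G90 ; absolute positioning
G28 ; home
; layer 1
G0 Z3.0
G0 X0.0 Y0.0
G1 X16.7 Y0.0
G1 X16.7 Y23.6
G1 X0.0 Y23.6
G1 X0.0 Y0.0
; layer 2
G0 Z6.0
G0 X0.0 Y0.0
G1 X16.7 Y0.0
G1 X16.7 Y23.6
G1 X0.0 Y23.6
G1 X0.0 Y0.0
; layer 3
G0 Z9.0
G0 X0.0 Y0.0
G1 X16.7 Y0.0
G1 X16.7 Y23.6
G1 X0.0 Y23.6
G1 X0.0 Y0.0
; layer 4
G0 Z12.0
G0 X0.0 Y0.0
G1 X16.7 Y0.0
G1 X16.7 Y23.6
G1 X0.0 Y23.6
G1 X0.0 Y0.0
; layer 5
G0 Z15.0
G0 X0.0 Y0.0
G1 X16.7 Y0.0
G1 X16.7 Y23.6
G1 X0.0 Y23.6
G1 X0.0 Y0.0
M2 ; end

The solid is a rectangular box, roughly 16.7 × 23.6 mm footprint and 15 mm tall. Slicing at Δz = 3.0 mm — 5 equal slices spanning the solid's height, so layer i sits at z = i·h/5 — gives 5 non-empty perimeters. Each is a 4-segment closed polygon; G0 lifts to the layer z and rapids to the start vertex, then G1 traces the edges.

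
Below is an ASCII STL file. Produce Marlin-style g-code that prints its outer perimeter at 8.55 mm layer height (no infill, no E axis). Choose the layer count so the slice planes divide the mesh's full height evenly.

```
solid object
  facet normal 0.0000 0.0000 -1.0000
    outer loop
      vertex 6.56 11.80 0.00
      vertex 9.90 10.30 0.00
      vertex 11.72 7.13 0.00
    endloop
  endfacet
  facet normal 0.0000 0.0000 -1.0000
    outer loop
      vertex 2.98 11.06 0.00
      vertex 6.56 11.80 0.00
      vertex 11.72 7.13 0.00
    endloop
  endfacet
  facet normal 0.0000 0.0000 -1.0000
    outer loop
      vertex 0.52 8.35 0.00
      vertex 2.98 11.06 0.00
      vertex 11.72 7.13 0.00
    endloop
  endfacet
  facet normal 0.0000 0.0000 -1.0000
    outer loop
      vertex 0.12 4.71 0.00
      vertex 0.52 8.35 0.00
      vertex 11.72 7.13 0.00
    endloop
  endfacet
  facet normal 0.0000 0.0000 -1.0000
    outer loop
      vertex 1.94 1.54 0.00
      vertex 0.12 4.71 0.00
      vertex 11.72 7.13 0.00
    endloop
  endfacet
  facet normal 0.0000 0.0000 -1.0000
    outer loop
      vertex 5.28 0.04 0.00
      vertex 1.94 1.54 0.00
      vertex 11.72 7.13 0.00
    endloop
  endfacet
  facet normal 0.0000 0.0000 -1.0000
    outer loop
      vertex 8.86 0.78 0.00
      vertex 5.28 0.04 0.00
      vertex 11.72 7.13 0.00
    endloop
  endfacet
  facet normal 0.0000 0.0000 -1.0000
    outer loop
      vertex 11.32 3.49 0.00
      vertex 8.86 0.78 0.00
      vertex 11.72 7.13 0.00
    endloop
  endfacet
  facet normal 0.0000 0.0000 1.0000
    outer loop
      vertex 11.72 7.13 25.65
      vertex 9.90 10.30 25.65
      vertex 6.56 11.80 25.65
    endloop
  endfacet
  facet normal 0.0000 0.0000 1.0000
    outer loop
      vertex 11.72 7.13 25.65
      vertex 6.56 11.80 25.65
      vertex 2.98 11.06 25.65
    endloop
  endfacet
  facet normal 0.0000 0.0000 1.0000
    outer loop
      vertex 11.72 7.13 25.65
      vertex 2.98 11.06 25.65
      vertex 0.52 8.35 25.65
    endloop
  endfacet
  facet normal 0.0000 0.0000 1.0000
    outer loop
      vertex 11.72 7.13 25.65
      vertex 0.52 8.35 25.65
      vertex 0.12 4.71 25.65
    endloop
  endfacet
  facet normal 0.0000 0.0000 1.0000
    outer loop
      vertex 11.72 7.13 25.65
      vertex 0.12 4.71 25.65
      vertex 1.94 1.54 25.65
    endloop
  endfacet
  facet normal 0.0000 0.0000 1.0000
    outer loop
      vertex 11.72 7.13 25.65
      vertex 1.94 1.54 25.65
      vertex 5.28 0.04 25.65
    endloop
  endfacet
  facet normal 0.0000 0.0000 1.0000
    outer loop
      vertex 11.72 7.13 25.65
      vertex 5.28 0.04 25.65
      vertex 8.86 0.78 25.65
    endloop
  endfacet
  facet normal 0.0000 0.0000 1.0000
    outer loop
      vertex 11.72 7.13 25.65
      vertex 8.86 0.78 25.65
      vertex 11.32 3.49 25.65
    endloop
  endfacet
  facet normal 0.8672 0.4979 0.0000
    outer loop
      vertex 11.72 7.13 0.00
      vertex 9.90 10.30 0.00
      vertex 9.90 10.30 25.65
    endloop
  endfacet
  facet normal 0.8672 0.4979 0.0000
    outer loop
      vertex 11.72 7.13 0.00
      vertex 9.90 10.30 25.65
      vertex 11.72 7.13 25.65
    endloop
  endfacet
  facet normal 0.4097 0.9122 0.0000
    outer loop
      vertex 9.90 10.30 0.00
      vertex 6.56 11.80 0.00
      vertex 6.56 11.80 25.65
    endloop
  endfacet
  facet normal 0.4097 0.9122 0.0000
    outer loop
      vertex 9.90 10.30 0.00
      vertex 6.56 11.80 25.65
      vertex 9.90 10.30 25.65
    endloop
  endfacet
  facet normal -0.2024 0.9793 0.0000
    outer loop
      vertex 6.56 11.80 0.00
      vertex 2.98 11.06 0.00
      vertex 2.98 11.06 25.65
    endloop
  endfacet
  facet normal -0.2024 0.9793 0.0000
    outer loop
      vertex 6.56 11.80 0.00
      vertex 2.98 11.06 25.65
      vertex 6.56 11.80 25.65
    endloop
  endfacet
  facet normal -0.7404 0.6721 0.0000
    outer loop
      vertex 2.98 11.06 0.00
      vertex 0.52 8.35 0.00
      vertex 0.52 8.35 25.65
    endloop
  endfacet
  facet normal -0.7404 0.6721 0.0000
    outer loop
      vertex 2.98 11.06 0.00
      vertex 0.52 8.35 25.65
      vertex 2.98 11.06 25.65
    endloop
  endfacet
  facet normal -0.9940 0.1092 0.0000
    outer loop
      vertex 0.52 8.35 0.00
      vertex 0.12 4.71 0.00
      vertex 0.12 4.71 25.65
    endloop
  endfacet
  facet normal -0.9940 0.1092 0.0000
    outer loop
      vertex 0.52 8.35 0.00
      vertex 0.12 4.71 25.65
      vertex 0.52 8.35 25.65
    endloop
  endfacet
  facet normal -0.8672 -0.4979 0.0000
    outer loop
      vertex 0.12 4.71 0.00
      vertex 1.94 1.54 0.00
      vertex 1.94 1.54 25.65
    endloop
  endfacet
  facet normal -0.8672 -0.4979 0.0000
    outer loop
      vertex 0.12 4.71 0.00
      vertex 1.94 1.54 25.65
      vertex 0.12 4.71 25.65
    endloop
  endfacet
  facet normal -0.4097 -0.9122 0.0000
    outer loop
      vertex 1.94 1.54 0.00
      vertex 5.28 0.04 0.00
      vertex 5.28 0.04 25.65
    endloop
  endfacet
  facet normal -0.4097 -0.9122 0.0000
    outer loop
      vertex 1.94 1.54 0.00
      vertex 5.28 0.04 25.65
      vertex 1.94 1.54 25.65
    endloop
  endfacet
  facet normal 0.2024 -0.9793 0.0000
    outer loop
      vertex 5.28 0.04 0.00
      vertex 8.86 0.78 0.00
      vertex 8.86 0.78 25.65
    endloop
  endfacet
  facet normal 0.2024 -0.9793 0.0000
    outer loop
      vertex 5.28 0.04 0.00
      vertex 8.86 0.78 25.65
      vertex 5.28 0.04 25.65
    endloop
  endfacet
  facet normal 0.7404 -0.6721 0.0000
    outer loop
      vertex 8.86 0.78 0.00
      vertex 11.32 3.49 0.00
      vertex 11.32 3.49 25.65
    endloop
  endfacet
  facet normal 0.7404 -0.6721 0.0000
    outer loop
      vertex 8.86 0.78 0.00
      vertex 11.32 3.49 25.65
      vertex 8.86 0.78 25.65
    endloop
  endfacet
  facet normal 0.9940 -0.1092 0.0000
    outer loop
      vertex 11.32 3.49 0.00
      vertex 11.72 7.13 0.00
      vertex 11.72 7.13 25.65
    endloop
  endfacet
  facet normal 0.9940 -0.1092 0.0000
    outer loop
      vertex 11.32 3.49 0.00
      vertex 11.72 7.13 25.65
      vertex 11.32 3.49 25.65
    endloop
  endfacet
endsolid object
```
; perimeter-only toolpath
G21 ; units = mm
G90 ; absolute positioning
G28 ; home
; layer 1
G0 Z8.55
G0 X11.72 Y7.13
G1 X9.90 Y10.30
G1 X6.56 Y11.80
G1 X2.98 Y11.06
G1 X0.52 Y8.35
G1 X0.12 Y4.71
G1 X1.94 Y1.54
G1 X5.28 Y0.04
G1 X8.86 Y0.78
G1 X11.32 Y3.49
G1 X11.72 Y7.13
; layer 2
G0 Z17.10
G0 X11.72 Y7.13
G1 X9.90 Y10.30
G1 X6.56 Y11.80
G1 X2.98 Y11.06
G1 X0.52 Y8.35
G1 X0.12 Y4.71
G1 X1.94 Y1.54
G1 X5.28 Y0.04
G1 X8.86 Y0.78
G1 X11.32 Y3.49
G1 X11.72 Y7.13
; layer 3
G0 Z25.65
G0 X11.72 Y7.13
G1 X9.90 Y10.30
G1 X6.56 Y11.80
G1 X2.98 Y11.06
G1 X0.52 Y8.35
G1 X0.12 Y4.71
G1 X1.94 Y1.54
G1 X5.28 Y0.04
G1 X8.86 Y0.78
G1 X11.32 Y3.49
G1 X11.72 Y7.13
M2 ; end

The solid is a regular 10-sided prism (a cylinder approximated with 10 flat sides), circumscribed radius ≈ 5.92 mm, height ≈ 25.6 mm. Slicing at Δz = 8.55 mm — 3 equal slices spanning the solid's height, so layer i sits at z = i·h/3 — gives 3 non-empty perimeters. Each is a 10-segment closed polygon; G0 lifts to the layer z and rapids to the start vertex, then G1 traces the edges.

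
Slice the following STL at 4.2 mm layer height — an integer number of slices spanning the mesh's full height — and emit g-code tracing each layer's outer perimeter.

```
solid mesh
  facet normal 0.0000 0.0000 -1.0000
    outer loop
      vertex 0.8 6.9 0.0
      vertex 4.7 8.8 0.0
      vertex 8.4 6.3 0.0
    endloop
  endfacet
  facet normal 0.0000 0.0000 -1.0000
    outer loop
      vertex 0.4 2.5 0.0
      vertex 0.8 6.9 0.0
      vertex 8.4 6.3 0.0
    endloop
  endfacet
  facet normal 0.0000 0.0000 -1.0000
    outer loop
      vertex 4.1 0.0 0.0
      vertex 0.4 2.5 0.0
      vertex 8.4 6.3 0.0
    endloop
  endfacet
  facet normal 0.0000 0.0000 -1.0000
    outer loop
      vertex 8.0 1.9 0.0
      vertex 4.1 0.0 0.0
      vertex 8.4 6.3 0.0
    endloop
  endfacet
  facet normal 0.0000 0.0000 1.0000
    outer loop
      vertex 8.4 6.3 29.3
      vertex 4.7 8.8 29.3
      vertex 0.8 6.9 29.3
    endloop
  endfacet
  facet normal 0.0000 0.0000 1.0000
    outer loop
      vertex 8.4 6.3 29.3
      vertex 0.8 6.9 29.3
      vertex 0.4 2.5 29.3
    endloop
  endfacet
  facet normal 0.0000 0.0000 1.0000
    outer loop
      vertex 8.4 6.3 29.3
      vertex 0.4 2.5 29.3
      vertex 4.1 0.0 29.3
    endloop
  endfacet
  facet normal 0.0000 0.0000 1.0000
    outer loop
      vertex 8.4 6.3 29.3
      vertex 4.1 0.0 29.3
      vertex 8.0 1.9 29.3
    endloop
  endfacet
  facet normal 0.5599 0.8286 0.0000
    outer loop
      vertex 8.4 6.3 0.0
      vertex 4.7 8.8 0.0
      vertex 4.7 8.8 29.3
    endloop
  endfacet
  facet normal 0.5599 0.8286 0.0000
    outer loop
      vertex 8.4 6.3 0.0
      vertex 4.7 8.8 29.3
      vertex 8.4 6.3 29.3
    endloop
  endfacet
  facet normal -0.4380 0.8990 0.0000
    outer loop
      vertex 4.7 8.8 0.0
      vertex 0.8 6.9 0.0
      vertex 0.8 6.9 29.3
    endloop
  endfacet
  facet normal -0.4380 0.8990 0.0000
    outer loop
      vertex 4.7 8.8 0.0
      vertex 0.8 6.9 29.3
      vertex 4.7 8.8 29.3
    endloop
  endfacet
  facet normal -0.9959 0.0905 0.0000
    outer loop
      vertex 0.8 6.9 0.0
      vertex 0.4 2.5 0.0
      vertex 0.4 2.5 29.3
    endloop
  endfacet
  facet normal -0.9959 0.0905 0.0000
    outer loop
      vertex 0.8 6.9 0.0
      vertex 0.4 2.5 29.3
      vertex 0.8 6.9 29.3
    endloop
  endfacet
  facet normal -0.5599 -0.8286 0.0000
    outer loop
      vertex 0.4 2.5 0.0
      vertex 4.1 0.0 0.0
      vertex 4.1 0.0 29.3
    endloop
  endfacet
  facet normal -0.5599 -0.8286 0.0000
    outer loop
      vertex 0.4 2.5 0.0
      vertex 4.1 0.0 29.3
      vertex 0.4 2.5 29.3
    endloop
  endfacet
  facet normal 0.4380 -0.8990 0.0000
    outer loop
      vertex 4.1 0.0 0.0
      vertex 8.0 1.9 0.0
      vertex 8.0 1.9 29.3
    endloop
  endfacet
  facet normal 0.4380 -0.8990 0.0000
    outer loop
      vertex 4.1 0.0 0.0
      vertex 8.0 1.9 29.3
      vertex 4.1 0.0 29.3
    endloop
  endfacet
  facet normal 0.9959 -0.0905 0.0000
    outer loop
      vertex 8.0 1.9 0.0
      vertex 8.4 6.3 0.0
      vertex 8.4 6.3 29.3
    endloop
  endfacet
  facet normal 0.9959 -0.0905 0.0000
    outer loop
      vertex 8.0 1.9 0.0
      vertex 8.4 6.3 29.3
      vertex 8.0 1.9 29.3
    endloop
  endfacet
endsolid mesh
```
; perimeter-only toolpath
G21 ; units = mm
G90 ; absolute positioning
G28 ; home
; layer 1
G0 Z4.2
G0 X8.4 Y6.3
G1 X4.7 Y8.8
G1 X0.8 Y6.9
G1 X0.4 Y2.5
G1 X4.1 Y0.0
G1 X8.0 Y1.9
G1 X8.4 Y6.3
; layer 2
G0 Z8.4
G0 X8.4 Y6.3
G1 X4.7 Y8.8
G1 X0.8 Y6.9
G1 X0.4 Y2.5
G1 X4.1 Y0.0
G1 X8.0 Y1.9
G1 X8.4 Y6.3
; layer 3
G0 Z12.6
G0 X8.4 Y6.3
G1 X4.7 Y8.8
G1 X0.8 Y6.9
G1 X0.4 Y2.5
G1 X4.1 Y0.0
G1 X8.0 Y1.9
G1 X8.4 Y6.3
; layer 4
G0 Z16.7
G0 X8.4 Y6.3
G1 X4.7 Y8.8
G1 X0.8 Y6.9
G1 X0.4 Y2.5
G1 X4.1 Y0.0
G1 X8.0 Y1.9
G1 X8.4 Y6.3
; layer 5
G0 Z20.9
G0 X8.4 Y6.3
G1 X4.7 Y8.8
G1 X0.8 Y6.9
G1 X0.4 Y2.5
G1 X4.1 Y0.0
G1 X8.0 Y1.9
G1 X8.4 Y6.3
; layer 6
G0 Z25.1
G0 X8.4 Y6.3
G1 X4.7 Y8.8
G1 X0.8 Y6.9
G1 X0.4 Y2.5
G1 X4.1 Y0.0
G1 X8.0 Y1.9
G1 X8.4 Y6.3
; layer 7
G0 Z29.3
G0 X8.4 Y6.3
G1 X4.7 Y8.8
G1 X0.8 Y6.9
G1 X0.4 Y2.5
G1 X4.1 Y0.0
G1 X8.0 Y1.9
G1 X8.4 Y6.3
M2 ; end

The solid is a regular 6-sided prism (a cylinder approximated with 6 flat sides), circumscribed radius ≈ 4.4 mm, height ≈ 29.3 mm. Slicing at Δz = 4.2 mm — 7 equal slices spanning the solid's height, so layer i sits at z = i·h/7 — gives 7 non-empty perimeters. Each is a 6-segment closed polygon; G0 lifts to the layer z and rapids to the start vertex, then G1 traces the edges.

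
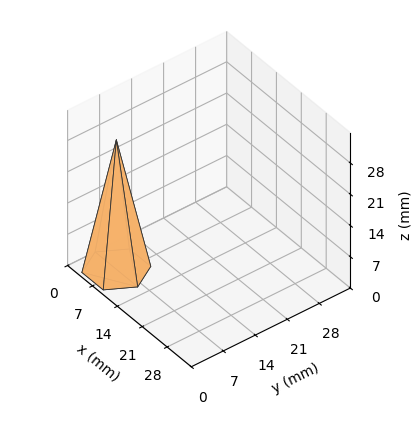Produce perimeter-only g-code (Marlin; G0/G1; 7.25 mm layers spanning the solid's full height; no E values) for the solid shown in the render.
Reading the render: the shape is a regular 6-sided pyramid, base circumscribed radius ≈ 6 mm, apex at z ≈ 29 mm (dimensions read to the nearest mm from the axis ticks). For the g-code, the solid's height is divided into equal slices at the stated Δz and each level perimeter traced with G1 moves after a G0 lift.

; perimeter-only toolpath
G21 ; units = mm
G90 ; absolute positioning
G28 ; home
; layer 1
G0 Z7.25
G0 X10.50 Y6.00
G1 X8.25 Y9.90
G1 X3.75 Y9.90
G1 X1.50 Y6.00
G1 X3.75 Y2.10
G1 X8.25 Y2.10
G1 X10.50 Y6.00
; layer 2
G0 Z14.50
G0 X9.00 Y6.00
G1 X7.50 Y8.60
G1 X4.50 Y8.60
G1 X3.00 Y6.00
G1 X4.50 Y3.40
G1 X7.50 Y3.40
G1 X9.00 Y6.00
; layer 3
G0 Z21.75
G0 X7.50 Y6.00
G1 X6.75 Y7.30
G1 X5.25 Y7.30
G1 X4.50 Y6.00
G1 X5.25 Y4.70
G1 X6.75 Y4.70
G1 X7.50 Y6.00
M2 ; end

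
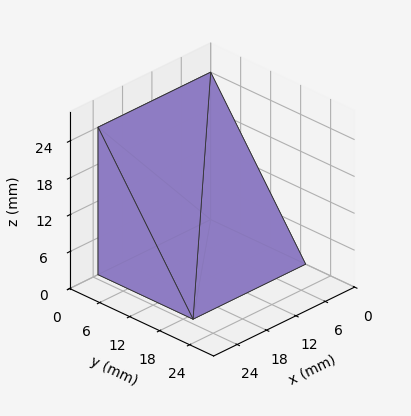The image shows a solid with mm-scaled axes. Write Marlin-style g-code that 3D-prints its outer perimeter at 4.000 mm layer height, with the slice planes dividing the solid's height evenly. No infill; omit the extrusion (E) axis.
Reading the render: the shape is a wedge (ramp): 23 × 19 mm base, rising to 24 mm along the y=0 edge and sloping linearly to z=0 at y=19 (dimensions read to the nearest mm from the axis ticks). For the g-code, the solid's height is divided into equal slices at the stated Δz and each level perimeter traced with G1 moves after a G0 lift.

; perimeter-only toolpath
G21 ; units = mm
G90 ; absolute positioning
G28 ; home
; layer 1
G0 Z4.000
G0 X0.000 Y0.000
G1 X23.000 Y0.000
G1 X23.000 Y15.833
G1 X0.000 Y15.833
G1 X0.000 Y0.000
; layer 2
G0 Z8.000
G0 X0.000 Y0.000
G1 X23.000 Y0.000
G1 X23.000 Y12.667
G1 X0.000 Y12.667
G1 X0.000 Y0.000
; layer 3
G0 Z12.000
G0 X0.000 Y0.000
G1 X23.000 Y0.000
G1 X23.000 Y9.500
G1 X0.000 Y9.500
G1 X0.000 Y0.000
; layer 4
G0 Z16.000
G0 X0.000 Y0.000
G1 X23.000 Y0.000
G1 X23.000 Y6.333
G1 X0.000 Y6.333
G1 X0.000 Y0.000
; layer 5
G0 Z20.000
G0 X0.000 Y0.000
G1 X23.000 Y0.000
G1 X23.000 Y3.167
G1 X0.000 Y3.167
G1 X0.000 Y0.000
M2 ; end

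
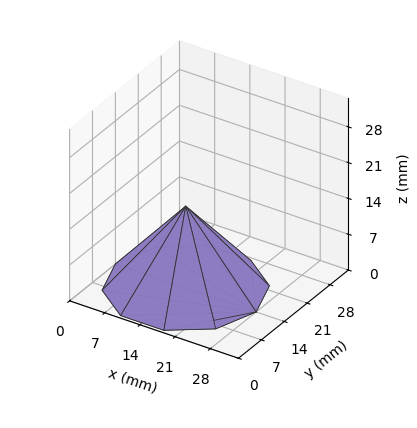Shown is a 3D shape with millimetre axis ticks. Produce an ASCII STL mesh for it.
Reading the render: the shape is a regular 10-sided pyramid, base circumscribed radius ≈ 14 mm, apex at z ≈ 16 mm (dimensions read to the nearest mm from the axis ticks). For the STL, each face is triangulated and given an outward normal.

solid part
  facet normal 0.0000 0.0000 -1.0000
    outer loop
      vertex 18.3 27.3 0.0
      vertex 25.3 22.2 0.0
      vertex 28.0 14.0 0.0
    endloop
  endfacet
  facet normal 0.0000 0.0000 -1.0000
    outer loop
      vertex 9.7 27.3 0.0
      vertex 18.3 27.3 0.0
      vertex 28.0 14.0 0.0
    endloop
  endfacet
  facet normal 0.0000 0.0000 -1.0000
    outer loop
      vertex 2.7 22.2 0.0
      vertex 9.7 27.3 0.0
      vertex 28.0 14.0 0.0
    endloop
  endfacet
  facet normal 0.0000 0.0000 -1.0000
    outer loop
      vertex 0.0 14.0 0.0
      vertex 2.7 22.2 0.0
      vertex 28.0 14.0 0.0
    endloop
  endfacet
  facet normal 0.0000 0.0000 -1.0000
    outer loop
      vertex 2.7 5.8 0.0
      vertex 0.0 14.0 0.0
      vertex 28.0 14.0 0.0
    endloop
  endfacet
  facet normal 0.0000 0.0000 -1.0000
    outer loop
      vertex 9.7 0.7 0.0
      vertex 2.7 5.8 0.0
      vertex 28.0 14.0 0.0
    endloop
  endfacet
  facet normal 0.0000 0.0000 -1.0000
    outer loop
      vertex 18.3 0.7 0.0
      vertex 9.7 0.7 0.0
      vertex 28.0 14.0 0.0
    endloop
  endfacet
  facet normal 0.0000 0.0000 -1.0000
    outer loop
      vertex 25.3 5.8 0.0
      vertex 18.3 0.7 0.0
      vertex 28.0 14.0 0.0
    endloop
  endfacet
  facet normal 0.7305 0.2405 0.6392
    outer loop
      vertex 28.0 14.0 0.0
      vertex 25.3 22.2 0.0
      vertex 14.0 14.0 16.0
    endloop
  endfacet
  facet normal 0.4531 0.6219 0.6387
    outer loop
      vertex 25.3 22.2 0.0
      vertex 18.3 27.3 0.0
      vertex 14.0 14.0 16.0
    endloop
  endfacet
  facet normal 0.0000 0.7690 0.6392
    outer loop
      vertex 18.3 27.3 0.0
      vertex 9.7 27.3 0.0
      vertex 14.0 14.0 16.0
    endloop
  endfacet
  facet normal -0.4531 0.6219 0.6387
    outer loop
      vertex 9.7 27.3 0.0
      vertex 2.7 22.2 0.0
      vertex 14.0 14.0 16.0
    endloop
  endfacet
  facet normal -0.7305 0.2405 0.6392
    outer loop
      vertex 2.7 22.2 0.0
      vertex 0.0 14.0 0.0
      vertex 14.0 14.0 16.0
    endloop
  endfacet
  facet normal -0.7305 -0.2405 0.6392
    outer loop
      vertex 0.0 14.0 0.0
      vertex 2.7 5.8 0.0
      vertex 14.0 14.0 16.0
    endloop
  endfacet
  facet normal -0.4531 -0.6219 0.6387
    outer loop
      vertex 2.7 5.8 0.0
      vertex 9.7 0.7 0.0
      vertex 14.0 14.0 16.0
    endloop
  endfacet
  facet normal 0.0000 -0.7690 0.6392
    outer loop
      vertex 9.7 0.7 0.0
      vertex 18.3 0.7 0.0
      vertex 14.0 14.0 16.0
    endloop
  endfacet
  facet normal 0.4531 -0.6219 0.6387
    outer loop
      vertex 18.3 0.7 0.0
      vertex 25.3 5.8 0.0
      vertex 14.0 14.0 16.0
    endloop
  endfacet
  facet normal 0.7305 -0.2405 0.6392
    outer loop
      vertex 25.3 5.8 0.0
      vertex 28.0 14.0 0.0
      vertex 14.0 14.0 16.0
    endloop
  endfacet
endsolid part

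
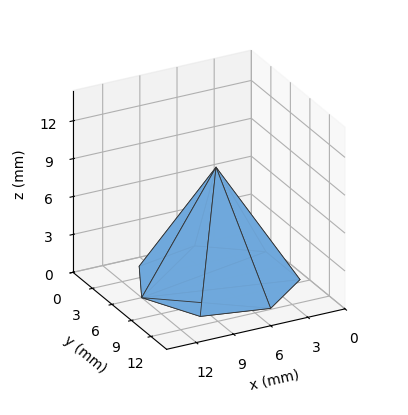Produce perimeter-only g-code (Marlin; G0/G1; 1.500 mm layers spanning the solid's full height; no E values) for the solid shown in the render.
Reading the render: the shape is a regular 7-sided pyramid, base circumscribed radius ≈ 6 mm, apex at z ≈ 9 mm (dimensions read to the nearest mm from the axis ticks). For the g-code, the solid's height is divided into equal slices at the stated Δz and each level perimeter traced with G1 moves after a G0 lift.

; perimeter-only toolpath
G21 ; units = mm
G90 ; absolute positioning
G28 ; home
; layer 1
G0 Z1.500
G0 X11.000 Y6.000
G1 X9.117 Y9.909
G1 X4.888 Y10.875
G1 X1.495 Y8.169
G1 X1.495 Y3.831
G1 X4.888 Y1.125
G1 X9.117 Y2.091
G1 X11.000 Y6.000
; layer 2
G0 Z3.000
G0 X10.000 Y6.000
G1 X8.494 Y9.127
G1 X5.110 Y9.900
G1 X2.396 Y7.735
G1 X2.396 Y4.265
G1 X5.110 Y2.100
G1 X8.494 Y2.873
G1 X10.000 Y6.000
; layer 3
G0 Z4.500
G0 X9.000 Y6.000
G1 X7.870 Y8.346
G1 X5.332 Y8.925
G1 X3.297 Y7.301
G1 X3.297 Y4.699
G1 X5.332 Y3.075
G1 X7.870 Y3.655
G1 X9.000 Y6.000
; layer 4
G0 Z6.000
G0 X8.000 Y6.000
G1 X7.247 Y7.564
G1 X5.555 Y7.950
G1 X4.198 Y6.868
G1 X4.198 Y5.132
G1 X5.555 Y4.050
G1 X7.247 Y4.436
G1 X8.000 Y6.000
; layer 5
G0 Z7.500
G0 X7.000 Y6.000
G1 X6.623 Y6.782
G1 X5.777 Y6.975
G1 X5.099 Y6.434
G1 X5.099 Y5.566
G1 X5.777 Y5.025
G1 X6.623 Y5.218
G1 X7.000 Y6.000
M2 ; end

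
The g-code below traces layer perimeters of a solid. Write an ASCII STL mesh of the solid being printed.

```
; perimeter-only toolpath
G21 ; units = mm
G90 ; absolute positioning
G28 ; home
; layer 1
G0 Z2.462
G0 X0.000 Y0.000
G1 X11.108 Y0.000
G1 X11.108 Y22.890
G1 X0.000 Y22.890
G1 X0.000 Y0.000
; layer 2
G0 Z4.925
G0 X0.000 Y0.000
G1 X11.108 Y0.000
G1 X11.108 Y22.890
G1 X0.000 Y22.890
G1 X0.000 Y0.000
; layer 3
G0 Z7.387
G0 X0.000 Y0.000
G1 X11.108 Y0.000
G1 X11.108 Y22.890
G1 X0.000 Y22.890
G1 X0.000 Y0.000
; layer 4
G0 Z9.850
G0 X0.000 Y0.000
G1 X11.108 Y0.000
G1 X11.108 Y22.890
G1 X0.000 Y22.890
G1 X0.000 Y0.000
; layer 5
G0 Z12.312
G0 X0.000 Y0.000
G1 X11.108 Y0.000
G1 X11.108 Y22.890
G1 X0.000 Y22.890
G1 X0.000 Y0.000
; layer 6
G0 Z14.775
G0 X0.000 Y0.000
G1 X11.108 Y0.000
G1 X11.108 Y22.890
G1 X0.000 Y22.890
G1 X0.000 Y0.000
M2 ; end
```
solid part
  facet normal 0.0000 0.0000 -1.0000
    outer loop
      vertex 11.108 22.890 0.000
      vertex 11.108 0.000 0.000
      vertex 0.000 0.000 0.000
    endloop
  endfacet
  facet normal 0.0000 0.0000 -1.0000
    outer loop
      vertex 0.000 22.890 0.000
      vertex 11.108 22.890 0.000
      vertex 0.000 0.000 0.000
    endloop
  endfacet
  facet normal 0.0000 0.0000 1.0000
    outer loop
      vertex 0.000 0.000 14.775
      vertex 11.108 0.000 14.775
      vertex 11.108 22.890 14.775
    endloop
  endfacet
  facet normal 0.0000 0.0000 1.0000
    outer loop
      vertex 0.000 0.000 14.775
      vertex 11.108 22.890 14.775
      vertex 0.000 22.890 14.775
    endloop
  endfacet
  facet normal 0.0000 -1.0000 0.0000
    outer loop
      vertex 0.000 0.000 0.000
      vertex 11.108 0.000 0.000
      vertex 11.108 0.000 14.775
    endloop
  endfacet
  facet normal 0.0000 -1.0000 0.0000
    outer loop
      vertex 0.000 0.000 0.000
      vertex 11.108 0.000 14.775
      vertex 0.000 0.000 14.775
    endloop
  endfacet
  facet normal 0.0000 1.0000 0.0000
    outer loop
      vertex 11.108 22.890 14.775
      vertex 11.108 22.890 0.000
      vertex 0.000 22.890 0.000
    endloop
  endfacet
  facet normal 0.0000 1.0000 0.0000
    outer loop
      vertex 0.000 22.890 14.775
      vertex 11.108 22.890 14.775
      vertex 0.000 22.890 0.000
    endloop
  endfacet
  facet normal -1.0000 0.0000 0.0000
    outer loop
      vertex 0.000 22.890 14.775
      vertex 0.000 22.890 0.000
      vertex 0.000 0.000 0.000
    endloop
  endfacet
  facet normal -1.0000 0.0000 0.0000
    outer loop
      vertex 0.000 0.000 14.775
      vertex 0.000 22.890 14.775
      vertex 0.000 0.000 0.000
    endloop
  endfacet
  facet normal 1.0000 0.0000 0.0000
    outer loop
      vertex 11.108 0.000 0.000
      vertex 11.108 22.890 0.000
      vertex 11.108 22.890 14.775
    endloop
  endfacet
  facet normal 1.0000 0.0000 0.0000
    outer loop
      vertex 11.108 0.000 0.000
      vertex 11.108 22.890 14.775
      vertex 11.108 0.000 14.775
    endloop
  endfacet
endsolid part

The G0 Z moves step by Δz≈2.462 mm. Every layer's G1 loop is the same polygon, so the solid is a straight extrusion of it from z=0 to z≈14.8. Closing with flat bottom and top caps and triangulating gives 12 facets — a rectangular box, roughly 11.1 × 22.9 mm footprint and 14.8 mm tall.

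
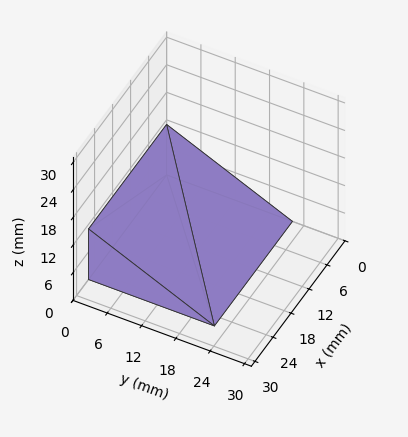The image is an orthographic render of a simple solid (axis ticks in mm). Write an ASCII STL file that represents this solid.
Reading the render: the shape is a wedge (ramp): 26 × 22 mm base, rising to 11 mm along the y=0 edge and sloping linearly to z=0 at y=22 (dimensions read to the nearest mm from the axis ticks). For the STL, each face is triangulated and given an outward normal.

solid part
  facet normal 0.0000 0.0000 -1.0000
    outer loop
      vertex 26.0 22.0 0.0
      vertex 26.0 0.0 0.0
      vertex 0.0 0.0 0.0
    endloop
  endfacet
  facet normal 0.0000 0.0000 -1.0000
    outer loop
      vertex 0.0 22.0 0.0
      vertex 26.0 22.0 0.0
      vertex 0.0 0.0 0.0
    endloop
  endfacet
  facet normal 0.0000 -1.0000 0.0000
    outer loop
      vertex 0.0 0.0 0.0
      vertex 26.0 0.0 0.0
      vertex 26.0 0.0 11.0
    endloop
  endfacet
  facet normal 0.0000 -1.0000 0.0000
    outer loop
      vertex 0.0 0.0 0.0
      vertex 26.0 0.0 11.0
      vertex 0.0 0.0 11.0
    endloop
  endfacet
  facet normal 0.0000 0.4472 0.8944
    outer loop
      vertex 0.0 0.0 11.0
      vertex 26.0 0.0 11.0
      vertex 26.0 22.0 0.0
    endloop
  endfacet
  facet normal 0.0000 0.4472 0.8944
    outer loop
      vertex 0.0 0.0 11.0
      vertex 26.0 22.0 0.0
      vertex 0.0 22.0 0.0
    endloop
  endfacet
  facet normal -1.0000 0.0000 0.0000
    outer loop
      vertex 0.0 0.0 11.0
      vertex 0.0 22.0 0.0
      vertex 0.0 0.0 0.0
    endloop
  endfacet
  facet normal 1.0000 0.0000 0.0000
    outer loop
      vertex 26.0 0.0 0.0
      vertex 26.0 22.0 0.0
      vertex 26.0 0.0 11.0
    endloop
  endfacet
endsolid part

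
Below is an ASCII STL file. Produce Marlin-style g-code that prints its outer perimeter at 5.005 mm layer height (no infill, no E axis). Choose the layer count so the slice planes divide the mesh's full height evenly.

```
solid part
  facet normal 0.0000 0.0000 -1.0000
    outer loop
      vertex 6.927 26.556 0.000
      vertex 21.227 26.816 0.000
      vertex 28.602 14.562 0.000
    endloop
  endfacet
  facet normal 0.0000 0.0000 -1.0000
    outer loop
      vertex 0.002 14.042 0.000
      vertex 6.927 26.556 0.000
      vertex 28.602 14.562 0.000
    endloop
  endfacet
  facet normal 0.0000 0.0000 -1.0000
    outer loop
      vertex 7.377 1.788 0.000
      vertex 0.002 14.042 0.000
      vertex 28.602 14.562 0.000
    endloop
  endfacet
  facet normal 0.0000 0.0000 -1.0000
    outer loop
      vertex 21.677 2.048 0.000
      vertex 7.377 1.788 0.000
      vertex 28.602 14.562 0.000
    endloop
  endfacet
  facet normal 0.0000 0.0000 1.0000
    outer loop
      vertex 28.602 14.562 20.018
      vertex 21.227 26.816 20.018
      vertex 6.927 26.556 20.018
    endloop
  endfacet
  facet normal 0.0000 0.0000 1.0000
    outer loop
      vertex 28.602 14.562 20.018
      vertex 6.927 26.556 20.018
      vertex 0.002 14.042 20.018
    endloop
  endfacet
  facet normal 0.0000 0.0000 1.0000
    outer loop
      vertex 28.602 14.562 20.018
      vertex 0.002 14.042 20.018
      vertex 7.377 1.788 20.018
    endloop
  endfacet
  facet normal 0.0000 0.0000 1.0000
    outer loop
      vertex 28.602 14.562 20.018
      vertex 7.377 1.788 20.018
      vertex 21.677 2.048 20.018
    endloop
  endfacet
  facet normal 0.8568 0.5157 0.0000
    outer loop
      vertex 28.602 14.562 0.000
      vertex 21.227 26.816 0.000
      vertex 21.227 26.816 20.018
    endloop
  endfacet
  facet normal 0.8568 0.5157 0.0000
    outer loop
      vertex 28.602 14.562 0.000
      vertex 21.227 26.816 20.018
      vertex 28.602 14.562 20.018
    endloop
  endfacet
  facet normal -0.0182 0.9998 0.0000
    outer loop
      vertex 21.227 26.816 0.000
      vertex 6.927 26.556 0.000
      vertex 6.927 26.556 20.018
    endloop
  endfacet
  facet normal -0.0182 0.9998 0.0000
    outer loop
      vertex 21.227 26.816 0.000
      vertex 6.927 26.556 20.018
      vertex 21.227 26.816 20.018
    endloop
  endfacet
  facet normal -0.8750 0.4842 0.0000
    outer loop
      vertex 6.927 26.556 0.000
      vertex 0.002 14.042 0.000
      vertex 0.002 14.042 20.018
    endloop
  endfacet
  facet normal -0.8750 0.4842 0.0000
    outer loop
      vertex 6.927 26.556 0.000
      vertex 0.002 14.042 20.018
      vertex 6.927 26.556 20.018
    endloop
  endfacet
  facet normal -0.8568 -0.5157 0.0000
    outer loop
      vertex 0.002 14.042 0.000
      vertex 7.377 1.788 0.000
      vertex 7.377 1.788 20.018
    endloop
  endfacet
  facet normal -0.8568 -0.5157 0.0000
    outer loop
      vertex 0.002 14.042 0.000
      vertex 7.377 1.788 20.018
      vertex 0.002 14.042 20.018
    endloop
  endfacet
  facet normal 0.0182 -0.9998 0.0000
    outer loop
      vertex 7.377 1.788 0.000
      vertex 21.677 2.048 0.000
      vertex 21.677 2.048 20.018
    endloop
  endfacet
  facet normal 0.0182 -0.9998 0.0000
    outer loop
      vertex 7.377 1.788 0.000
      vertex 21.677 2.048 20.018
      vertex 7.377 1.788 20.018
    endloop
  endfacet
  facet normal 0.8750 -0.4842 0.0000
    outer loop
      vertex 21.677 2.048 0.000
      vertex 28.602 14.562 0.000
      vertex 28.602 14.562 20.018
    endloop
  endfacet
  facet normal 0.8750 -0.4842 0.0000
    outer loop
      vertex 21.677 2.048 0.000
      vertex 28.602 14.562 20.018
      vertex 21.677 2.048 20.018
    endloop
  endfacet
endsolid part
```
; perimeter-only toolpath
G21 ; units = mm
G90 ; absolute positioning
G28 ; home
; layer 1
G0 Z5.005
G0 X28.602 Y14.562
G1 X21.227 Y26.816
G1 X6.927 Y26.556
G1 X0.002 Y14.042
G1 X7.377 Y1.788
G1 X21.677 Y2.048
G1 X28.602 Y14.562
; layer 2
G0 Z10.009
G0 X28.602 Y14.562
G1 X21.227 Y26.816
G1 X6.927 Y26.556
G1 X0.002 Y14.042
G1 X7.377 Y1.788
G1 X21.677 Y2.048
G1 X28.602 Y14.562
; layer 3
G0 Z15.014
G0 X28.602 Y14.562
G1 X21.227 Y26.816
G1 X6.927 Y26.556
G1 X0.002 Y14.042
G1 X7.377 Y1.788
G1 X21.677 Y2.048
G1 X28.602 Y14.562
; layer 4
G0 Z20.018
G0 X28.602 Y14.562
G1 X21.227 Y26.816
G1 X6.927 Y26.556
G1 X0.002 Y14.042
G1 X7.377 Y1.788
G1 X21.677 Y2.048
G1 X28.602 Y14.562
M2 ; end

The solid is a regular 6-sided prism (a cylinder approximated with 6 flat sides), circumscribed radius ≈ 14.3 mm, height ≈ 20 mm. Slicing at Δz = 5.005 mm — 4 equal slices spanning the solid's height, so layer i sits at z = i·h/4 — gives 4 non-empty perimeters. Each is a 6-segment closed polygon; G0 lifts to the layer z and rapids to the start vertex, then G1 traces the edges.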